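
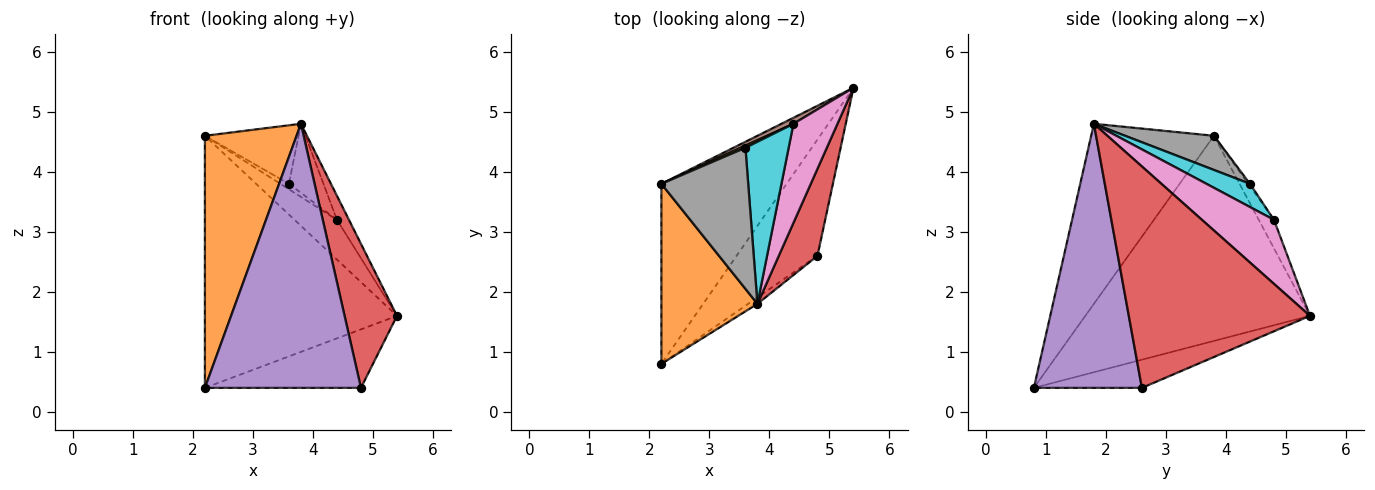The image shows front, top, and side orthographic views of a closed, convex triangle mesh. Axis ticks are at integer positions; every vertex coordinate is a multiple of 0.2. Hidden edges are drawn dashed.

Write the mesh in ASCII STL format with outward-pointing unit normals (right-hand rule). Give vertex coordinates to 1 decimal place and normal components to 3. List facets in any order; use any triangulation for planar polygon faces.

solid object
 facet normal -0.689 0.589 -0.421
  outer loop
   vertex 2.2 0.8 0.4
   vertex 2.2 3.8 4.6
   vertex 5.4 5.4 1.6
  endloop
 endfacet
 facet normal -0.737 -0.550 0.393
  outer loop
   vertex 3.8 1.8 4.8
   vertex 2.2 3.8 4.6
   vertex 2.2 0.8 0.4
  endloop
 endfacet
 facet normal -0.297 0.429 -0.853
  outer loop
   vertex 4.8 2.6 0.4
   vertex 2.2 0.8 0.4
   vertex 5.4 5.4 1.6
  endloop
 endfacet
 facet normal 0.947 -0.274 0.166
  outer loop
   vertex 4.8 2.6 0.4
   vertex 5.4 5.4 1.6
   vertex 3.8 1.8 4.8
  endloop
 endfacet
 facet normal 0.569 -0.822 -0.020
  outer loop
   vertex 4.8 2.6 0.4
   vertex 3.8 1.8 4.8
   vertex 2.2 0.8 0.4
  endloop
 endfacet
 facet normal -0.334 0.932 0.141
  outer loop
   vertex 4.4 4.8 3.2
   vertex 5.4 5.4 1.6
   vertex 2.2 3.8 4.6
  endloop
 endfacet
 facet normal 0.816 0.136 0.561
  outer loop
   vertex 4.4 4.8 3.2
   vertex 3.8 1.8 4.8
   vertex 5.4 5.4 1.6
  endloop
 endfacet
 facet normal 0.342 0.360 0.868
  outer loop
   vertex 3.6 4.4 3.8
   vertex 2.2 3.8 4.6
   vertex 3.8 1.8 4.8
  endloop
 endfacet
 facet normal -0.183 0.913 0.365
  outer loop
   vertex 3.6 4.4 3.8
   vertex 4.4 4.8 3.2
   vertex 2.2 3.8 4.6
  endloop
 endfacet
 facet normal 0.443 0.351 0.825
  outer loop
   vertex 3.6 4.4 3.8
   vertex 3.8 1.8 4.8
   vertex 4.4 4.8 3.2
  endloop
 endfacet
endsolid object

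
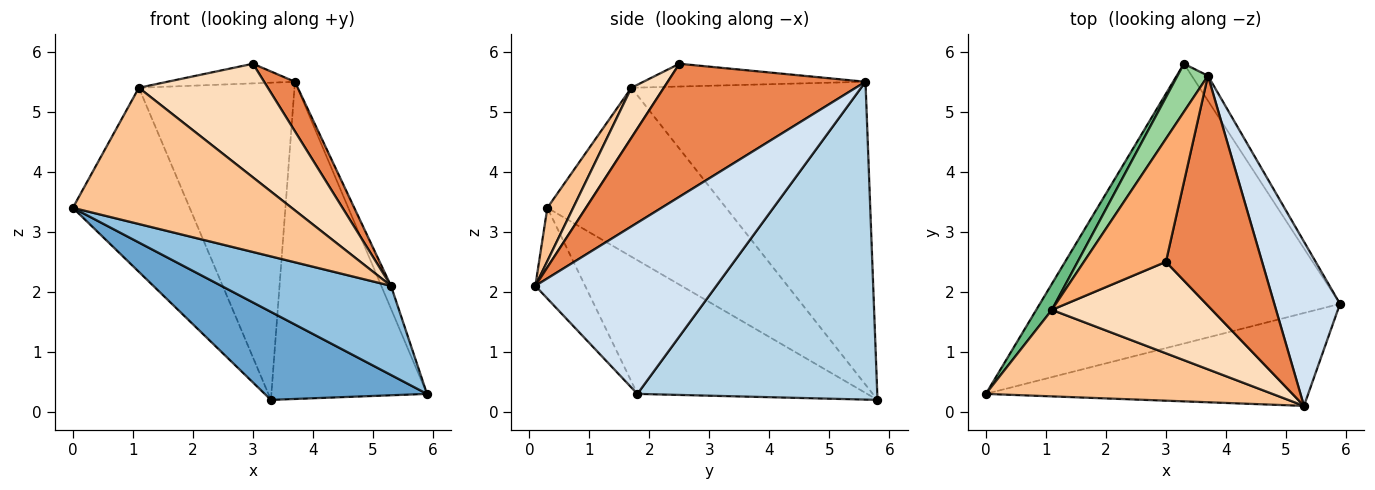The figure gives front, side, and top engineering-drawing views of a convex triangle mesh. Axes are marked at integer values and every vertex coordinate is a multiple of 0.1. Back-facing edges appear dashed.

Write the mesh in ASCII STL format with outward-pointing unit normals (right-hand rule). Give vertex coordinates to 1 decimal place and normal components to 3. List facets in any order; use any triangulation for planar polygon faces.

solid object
 facet normal -0.391 -0.276 -0.878
  outer loop
   vertex 3.3 5.8 0.2
   vertex 5.9 1.8 0.3
   vertex 0.0 0.3 3.4
  endloop
 endfacet
 facet normal -0.199 -0.678 -0.707
  outer loop
   vertex 5.3 0.1 2.1
   vertex 0.0 0.3 3.4
   vertex 5.9 1.8 0.3
  endloop
 endfacet
 facet normal 0.838 0.544 -0.043
  outer loop
   vertex 3.7 5.6 5.5
   vertex 5.9 1.8 0.3
   vertex 3.3 5.8 0.2
  endloop
 endfacet
 facet normal 0.932 0.050 0.358
  outer loop
   vertex 3.7 5.6 5.5
   vertex 5.3 0.1 2.1
   vertex 5.9 1.8 0.3
  endloop
 endfacet
 facet normal 0.804 -0.125 0.581
  outer loop
   vertex 3.7 5.6 5.5
   vertex 3.0 2.5 5.8
   vertex 5.3 0.1 2.1
  endloop
 endfacet
 facet normal -0.264 0.152 0.952
  outer loop
   vertex 1.1 1.7 5.4
   vertex 3.0 2.5 5.8
   vertex 3.7 5.6 5.5
  endloop
 endfacet
 facet normal 0.099 -0.840 0.533
  outer loop
   vertex 1.1 1.7 5.4
   vertex 0.0 0.3 3.4
   vertex 5.3 0.1 2.1
  endloop
 endfacet
 facet normal 0.192 -0.764 0.615
  outer loop
   vertex 1.1 1.7 5.4
   vertex 5.3 0.1 2.1
   vertex 3.0 2.5 5.8
  endloop
 endfacet
 facet normal -0.835 0.546 0.077
  outer loop
   vertex 1.1 1.7 5.4
   vertex 3.3 5.8 0.2
   vertex 0.0 0.3 3.4
  endloop
 endfacet
 facet normal -0.830 0.551 0.083
  outer loop
   vertex 1.1 1.7 5.4
   vertex 3.7 5.6 5.5
   vertex 3.3 5.8 0.2
  endloop
 endfacet
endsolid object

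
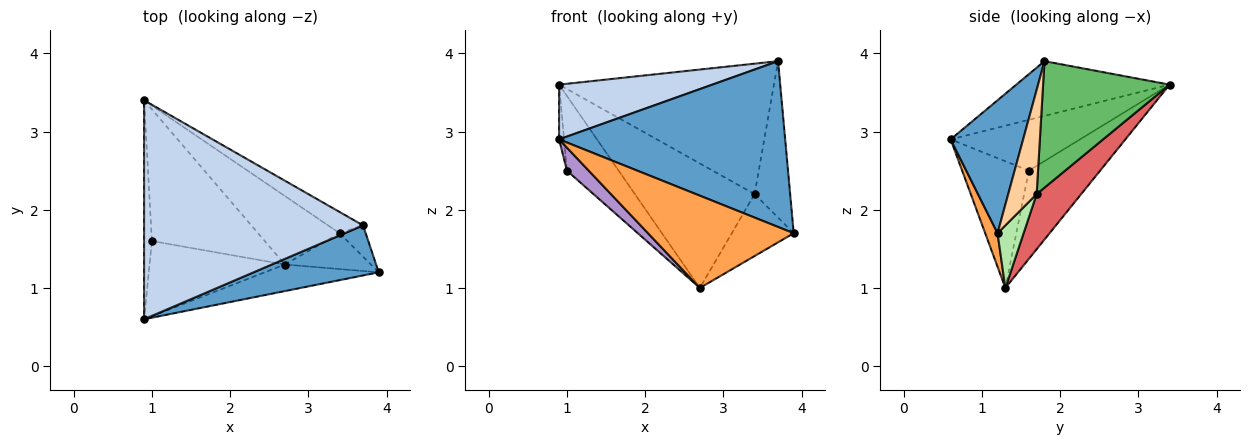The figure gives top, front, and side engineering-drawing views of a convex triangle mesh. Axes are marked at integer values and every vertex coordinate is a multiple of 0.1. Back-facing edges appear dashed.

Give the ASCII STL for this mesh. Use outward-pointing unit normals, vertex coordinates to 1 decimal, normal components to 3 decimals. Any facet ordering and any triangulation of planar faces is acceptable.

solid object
 facet normal 0.294 -0.915 0.276
  outer loop
   vertex 3.7 1.8 3.9
   vertex 0.9 0.6 2.9
   vertex 3.9 1.2 1.7
  endloop
 endfacet
 facet normal -0.236 -0.236 0.943
  outer loop
   vertex 3.7 1.8 3.9
   vertex 0.9 3.4 3.6
   vertex 0.9 0.6 2.9
  endloop
 endfacet
 facet normal 0.081 -0.958 -0.276
  outer loop
   vertex 2.7 1.3 1.0
   vertex 3.9 1.2 1.7
   vertex 0.9 0.6 2.9
  endloop
 endfacet
 facet normal 0.617 0.772 -0.154
  outer loop
   vertex 3.4 1.7 2.2
   vertex 3.7 1.8 3.9
   vertex 3.9 1.2 1.7
  endloop
 endfacet
 facet normal 0.503 0.853 -0.139
  outer loop
   vertex 3.4 1.7 2.2
   vertex 0.9 3.4 3.6
   vertex 3.7 1.8 3.9
  endloop
 endfacet
 facet normal 0.342 0.813 -0.471
  outer loop
   vertex 3.4 1.7 2.2
   vertex 3.9 1.2 1.7
   vertex 2.7 1.3 1.0
  endloop
 endfacet
 facet normal 0.310 0.833 -0.458
  outer loop
   vertex 3.4 1.7 2.2
   vertex 2.7 1.3 1.0
   vertex 0.9 3.4 3.6
  endloop
 endfacet
 facet normal -0.988 0.038 -0.152
  outer loop
   vertex 1.0 1.6 2.5
   vertex 0.9 0.6 2.9
   vertex 0.9 3.4 3.6
  endloop
 endfacet
 facet normal -0.667 -0.218 -0.712
  outer loop
   vertex 1.0 1.6 2.5
   vertex 2.7 1.3 1.0
   vertex 0.9 0.6 2.9
  endloop
 endfacet
 facet normal -0.562 0.408 -0.719
  outer loop
   vertex 1.0 1.6 2.5
   vertex 0.9 3.4 3.6
   vertex 2.7 1.3 1.0
  endloop
 endfacet
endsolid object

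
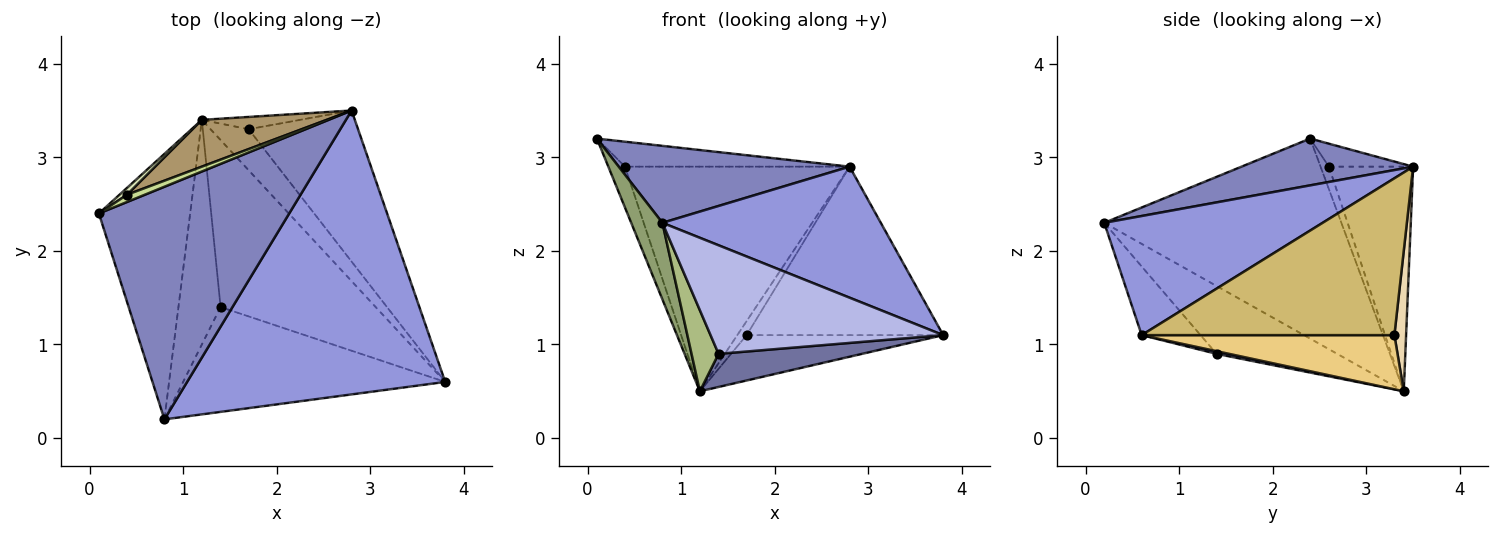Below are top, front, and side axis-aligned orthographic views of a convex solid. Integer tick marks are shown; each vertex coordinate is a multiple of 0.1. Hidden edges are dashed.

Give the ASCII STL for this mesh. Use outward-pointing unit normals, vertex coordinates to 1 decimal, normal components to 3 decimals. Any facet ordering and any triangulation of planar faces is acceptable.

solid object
 facet normal 0.017 -0.194 -0.981
  outer loop
   vertex 1.4 1.4 0.9
   vertex 1.2 3.4 0.5
   vertex 3.8 0.6 1.1
  endloop
 endfacet
 facet normal 0.227 -0.306 0.925
  outer loop
   vertex 0.8 0.2 2.3
   vertex 2.8 3.5 2.9
   vertex 0.1 2.4 3.2
  endloop
 endfacet
 facet normal 0.386 -0.386 0.837
  outer loop
   vertex 0.8 0.2 2.3
   vertex 3.8 0.6 1.1
   vertex 2.8 3.5 2.9
  endloop
 endfacet
 facet normal -0.179 -0.708 -0.683
  outer loop
   vertex 0.8 0.2 2.3
   vertex 1.4 1.4 0.9
   vertex 3.8 0.6 1.1
  endloop
 endfacet
 facet normal -0.903 -0.119 -0.412
  outer loop
   vertex 0.8 0.2 2.3
   vertex 0.1 2.4 3.2
   vertex 1.2 3.4 0.5
  endloop
 endfacet
 facet normal -0.835 -0.187 -0.518
  outer loop
   vertex 0.8 0.2 2.3
   vertex 1.2 3.4 0.5
   vertex 1.4 1.4 0.9
  endloop
 endfacet
 facet normal -0.339 0.903 0.263
  outer loop
   vertex 0.4 2.6 2.9
   vertex 0.1 2.4 3.2
   vertex 2.8 3.5 2.9
  endloop
 endfacet
 facet normal -0.442 0.885 0.147
  outer loop
   vertex 0.4 2.6 2.9
   vertex 1.2 3.4 0.5
   vertex 0.1 2.4 3.2
  endloop
 endfacet
 facet normal -0.345 0.919 0.191
  outer loop
   vertex 0.4 2.6 2.9
   vertex 2.8 3.5 2.9
   vertex 1.2 3.4 0.5
  endloop
 endfacet
 facet normal 0.691 0.538 -0.482
  outer loop
   vertex 1.7 3.3 1.1
   vertex 2.8 3.5 2.9
   vertex 3.8 0.6 1.1
  endloop
 endfacet
 facet normal 0.690 0.537 -0.486
  outer loop
   vertex 1.7 3.3 1.1
   vertex 3.8 0.6 1.1
   vertex 1.2 3.4 0.5
  endloop
 endfacet
 facet normal 0.685 0.548 -0.480
  outer loop
   vertex 1.7 3.3 1.1
   vertex 1.2 3.4 0.5
   vertex 2.8 3.5 2.9
  endloop
 endfacet
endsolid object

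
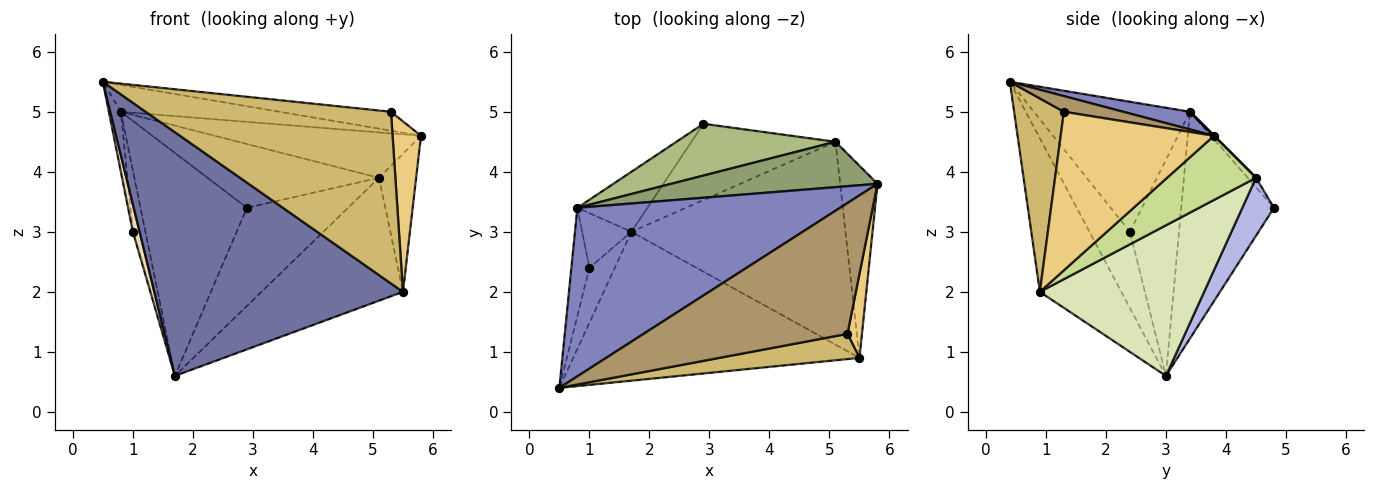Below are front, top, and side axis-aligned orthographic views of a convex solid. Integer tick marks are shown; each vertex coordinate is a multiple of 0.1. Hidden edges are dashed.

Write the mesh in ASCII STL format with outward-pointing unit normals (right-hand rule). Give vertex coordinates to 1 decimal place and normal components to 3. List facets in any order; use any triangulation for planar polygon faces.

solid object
 facet normal -0.269 -0.822 -0.502
  outer loop
   vertex 5.5 0.9 2.0
   vertex 0.5 0.4 5.5
   vertex 1.7 3.0 0.6
  endloop
 endfacet
 facet normal 0.066 0.158 0.985
  outer loop
   vertex 0.8 3.4 5.0
   vertex 0.5 0.4 5.5
   vertex 5.8 3.8 4.6
  endloop
 endfacet
 facet normal -0.644 0.739 -0.199
  outer loop
   vertex 0.8 3.4 5.0
   vertex 2.9 4.8 3.4
   vertex 1.7 3.0 0.6
  endloop
 endfacet
 facet normal 0.240 0.767 -0.596
  outer loop
   vertex 5.1 4.5 3.9
   vertex 1.7 3.0 0.6
   vertex 2.9 4.8 3.4
  endloop
 endfacet
 facet normal 0.000 0.707 0.707
  outer loop
   vertex 5.1 4.5 3.9
   vertex 0.8 3.4 5.0
   vertex 5.8 3.8 4.6
  endloop
 endfacet
 facet normal -0.037 0.776 0.630
  outer loop
   vertex 5.1 4.5 3.9
   vertex 2.9 4.8 3.4
   vertex 0.8 3.4 5.0
  endloop
 endfacet
 facet normal 0.813 0.340 -0.473
  outer loop
   vertex 5.1 4.5 3.9
   vertex 5.8 3.8 4.6
   vertex 5.5 0.9 2.0
  endloop
 endfacet
 facet normal 0.515 0.444 -0.733
  outer loop
   vertex 5.1 4.5 3.9
   vertex 5.5 0.9 2.0
   vertex 1.7 3.0 0.6
  endloop
 endfacet
 facet normal 0.076 0.143 0.987
  outer loop
   vertex 5.3 1.3 5.0
   vertex 5.8 3.8 4.6
   vertex 0.5 0.4 5.5
  endloop
 endfacet
 facet normal 0.197 -0.970 0.142
  outer loop
   vertex 5.3 1.3 5.0
   vertex 0.5 0.4 5.5
   vertex 5.5 0.9 2.0
  endloop
 endfacet
 facet normal 0.979 -0.182 0.089
  outer loop
   vertex 5.3 1.3 5.0
   vertex 5.5 0.9 2.0
   vertex 5.8 3.8 4.6
  endloop
 endfacet
 facet normal -0.937 -0.156 -0.312
  outer loop
   vertex 1.0 2.4 3.0
   vertex 1.7 3.0 0.6
   vertex 0.5 0.4 5.5
  endloop
 endfacet
 facet normal -0.988 0.076 -0.137
  outer loop
   vertex 1.0 2.4 3.0
   vertex 0.5 0.4 5.5
   vertex 0.8 3.4 5.0
  endloop
 endfacet
 facet normal -0.946 0.242 -0.216
  outer loop
   vertex 1.0 2.4 3.0
   vertex 0.8 3.4 5.0
   vertex 1.7 3.0 0.6
  endloop
 endfacet
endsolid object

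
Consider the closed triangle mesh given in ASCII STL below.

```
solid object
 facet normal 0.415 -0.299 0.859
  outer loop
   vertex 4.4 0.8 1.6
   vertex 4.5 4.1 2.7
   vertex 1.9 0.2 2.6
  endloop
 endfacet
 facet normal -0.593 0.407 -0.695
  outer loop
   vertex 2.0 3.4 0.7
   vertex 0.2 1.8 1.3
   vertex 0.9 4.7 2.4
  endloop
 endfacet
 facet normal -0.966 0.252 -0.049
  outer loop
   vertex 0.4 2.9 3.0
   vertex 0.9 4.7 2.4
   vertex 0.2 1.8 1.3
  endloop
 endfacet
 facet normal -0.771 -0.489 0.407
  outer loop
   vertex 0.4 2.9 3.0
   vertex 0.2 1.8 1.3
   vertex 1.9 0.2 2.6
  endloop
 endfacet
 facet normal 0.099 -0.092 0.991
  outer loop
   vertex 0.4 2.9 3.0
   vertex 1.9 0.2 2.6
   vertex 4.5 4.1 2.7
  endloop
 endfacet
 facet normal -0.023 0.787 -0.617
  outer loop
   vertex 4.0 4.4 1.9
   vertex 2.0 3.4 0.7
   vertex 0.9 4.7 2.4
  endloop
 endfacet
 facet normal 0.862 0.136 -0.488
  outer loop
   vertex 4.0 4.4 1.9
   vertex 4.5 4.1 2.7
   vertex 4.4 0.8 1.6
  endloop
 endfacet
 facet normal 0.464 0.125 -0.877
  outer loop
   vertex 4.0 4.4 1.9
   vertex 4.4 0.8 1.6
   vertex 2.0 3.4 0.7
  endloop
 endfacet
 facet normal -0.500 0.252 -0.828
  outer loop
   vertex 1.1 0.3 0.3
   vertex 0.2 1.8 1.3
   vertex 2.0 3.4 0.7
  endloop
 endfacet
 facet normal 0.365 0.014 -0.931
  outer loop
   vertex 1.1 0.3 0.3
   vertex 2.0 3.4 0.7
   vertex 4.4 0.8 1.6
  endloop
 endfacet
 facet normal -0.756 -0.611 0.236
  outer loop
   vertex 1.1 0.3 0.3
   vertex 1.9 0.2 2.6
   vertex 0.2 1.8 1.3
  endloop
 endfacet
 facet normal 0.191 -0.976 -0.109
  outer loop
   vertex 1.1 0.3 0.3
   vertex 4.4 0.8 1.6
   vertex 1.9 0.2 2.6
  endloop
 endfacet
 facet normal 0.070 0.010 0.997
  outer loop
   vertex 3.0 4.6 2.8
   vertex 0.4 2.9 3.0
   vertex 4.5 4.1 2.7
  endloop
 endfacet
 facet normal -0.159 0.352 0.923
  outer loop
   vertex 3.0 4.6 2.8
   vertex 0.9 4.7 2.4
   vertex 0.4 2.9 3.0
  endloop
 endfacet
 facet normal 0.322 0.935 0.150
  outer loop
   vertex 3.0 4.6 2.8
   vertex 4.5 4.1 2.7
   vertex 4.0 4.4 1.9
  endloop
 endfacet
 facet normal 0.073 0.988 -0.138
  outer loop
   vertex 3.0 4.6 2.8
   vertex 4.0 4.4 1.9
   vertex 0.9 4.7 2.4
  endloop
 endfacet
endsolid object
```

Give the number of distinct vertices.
10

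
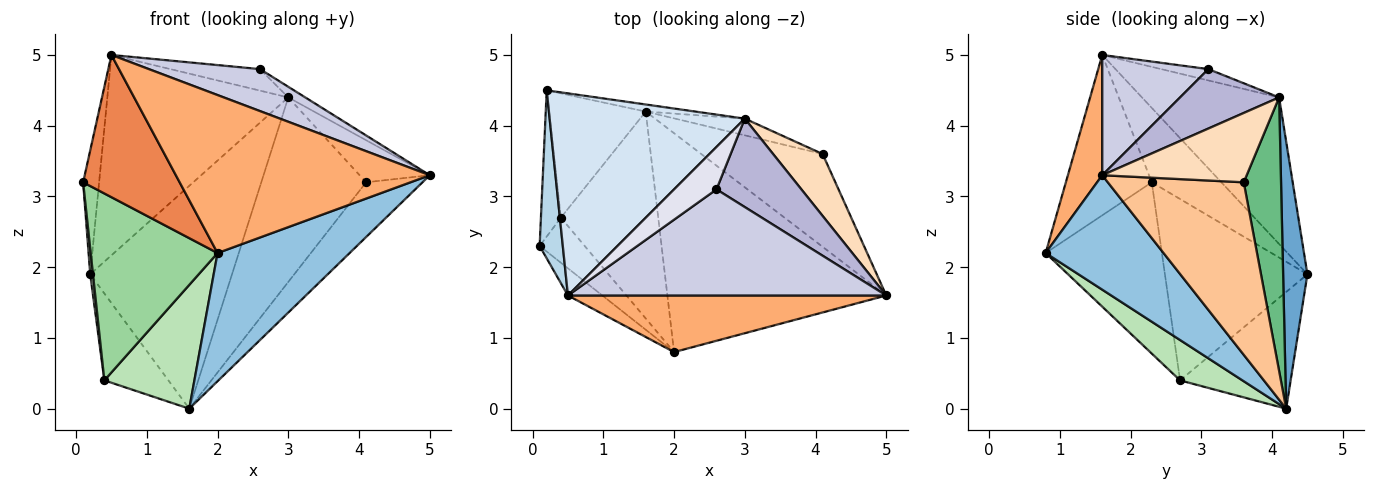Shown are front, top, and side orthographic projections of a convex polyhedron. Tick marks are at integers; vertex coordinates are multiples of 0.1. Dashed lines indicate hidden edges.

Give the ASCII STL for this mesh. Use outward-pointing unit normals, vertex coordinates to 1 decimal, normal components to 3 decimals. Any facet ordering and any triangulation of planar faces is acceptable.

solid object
 facet normal 0.169 0.985 -0.031
  outer loop
   vertex 3.0 4.1 4.4
   vertex 1.6 4.2 0.0
   vertex 0.2 4.5 1.9
  endloop
 endfacet
 facet normal 0.411 -0.461 -0.787
  outer loop
   vertex 2.0 0.8 2.2
   vertex 1.6 4.2 0.0
   vertex 5.0 1.6 3.3
  endloop
 endfacet
 facet normal -0.933 0.214 0.290
  outer loop
   vertex 0.5 1.6 5.0
   vertex 0.2 4.5 1.9
   vertex 0.1 2.3 3.2
  endloop
 endfacet
 facet normal -0.471 0.621 0.627
  outer loop
   vertex 0.5 1.6 5.0
   vertex 3.0 4.1 4.4
   vertex 0.2 4.5 1.9
  endloop
 endfacet
 facet normal -0.658 -0.739 -0.141
  outer loop
   vertex 0.5 1.6 5.0
   vertex 0.1 2.3 3.2
   vertex 2.0 0.8 2.2
  endloop
 endfacet
 facet normal 0.126 -0.934 0.335
  outer loop
   vertex 0.5 1.6 5.0
   vertex 2.0 0.8 2.2
   vertex 5.0 1.6 3.3
  endloop
 endfacet
 facet normal 0.775 0.321 -0.545
  outer loop
   vertex 4.1 3.6 3.2
   vertex 5.0 1.6 3.3
   vertex 1.6 4.2 0.0
  endloop
 endfacet
 facet normal 0.757 0.368 0.541
  outer loop
   vertex 4.1 3.6 3.2
   vertex 3.0 4.1 4.4
   vertex 5.0 1.6 3.3
  endloop
 endfacet
 facet normal 0.334 0.939 -0.085
  outer loop
   vertex 4.1 3.6 3.2
   vertex 1.6 4.2 0.0
   vertex 3.0 4.1 4.4
  endloop
 endfacet
 facet normal -0.665 -0.726 -0.175
  outer loop
   vertex 0.4 2.7 0.4
   vertex 2.0 0.8 2.2
   vertex 0.1 2.3 3.2
  endloop
 endfacet
 facet normal 0.335 -0.484 -0.809
  outer loop
   vertex 0.4 2.7 0.4
   vertex 1.6 4.2 0.0
   vertex 2.0 0.8 2.2
  endloop
 endfacet
 facet normal -0.994 -0.019 -0.109
  outer loop
   vertex 0.4 2.7 0.4
   vertex 0.1 2.3 3.2
   vertex 0.2 4.5 1.9
  endloop
 endfacet
 facet normal -0.703 0.407 -0.583
  outer loop
   vertex 0.4 2.7 0.4
   vertex 0.2 4.5 1.9
   vertex 1.6 4.2 0.0
  endloop
 endfacet
 facet normal 0.571 0.098 0.815
  outer loop
   vertex 2.6 3.1 4.8
   vertex 5.0 1.6 3.3
   vertex 3.0 4.1 4.4
  endloop
 endfacet
 facet normal 0.331 -0.347 0.877
  outer loop
   vertex 2.6 3.1 4.8
   vertex 0.5 1.6 5.0
   vertex 5.0 1.6 3.3
  endloop
 endfacet
 facet normal -0.231 0.440 0.868
  outer loop
   vertex 2.6 3.1 4.8
   vertex 3.0 4.1 4.4
   vertex 0.5 1.6 5.0
  endloop
 endfacet
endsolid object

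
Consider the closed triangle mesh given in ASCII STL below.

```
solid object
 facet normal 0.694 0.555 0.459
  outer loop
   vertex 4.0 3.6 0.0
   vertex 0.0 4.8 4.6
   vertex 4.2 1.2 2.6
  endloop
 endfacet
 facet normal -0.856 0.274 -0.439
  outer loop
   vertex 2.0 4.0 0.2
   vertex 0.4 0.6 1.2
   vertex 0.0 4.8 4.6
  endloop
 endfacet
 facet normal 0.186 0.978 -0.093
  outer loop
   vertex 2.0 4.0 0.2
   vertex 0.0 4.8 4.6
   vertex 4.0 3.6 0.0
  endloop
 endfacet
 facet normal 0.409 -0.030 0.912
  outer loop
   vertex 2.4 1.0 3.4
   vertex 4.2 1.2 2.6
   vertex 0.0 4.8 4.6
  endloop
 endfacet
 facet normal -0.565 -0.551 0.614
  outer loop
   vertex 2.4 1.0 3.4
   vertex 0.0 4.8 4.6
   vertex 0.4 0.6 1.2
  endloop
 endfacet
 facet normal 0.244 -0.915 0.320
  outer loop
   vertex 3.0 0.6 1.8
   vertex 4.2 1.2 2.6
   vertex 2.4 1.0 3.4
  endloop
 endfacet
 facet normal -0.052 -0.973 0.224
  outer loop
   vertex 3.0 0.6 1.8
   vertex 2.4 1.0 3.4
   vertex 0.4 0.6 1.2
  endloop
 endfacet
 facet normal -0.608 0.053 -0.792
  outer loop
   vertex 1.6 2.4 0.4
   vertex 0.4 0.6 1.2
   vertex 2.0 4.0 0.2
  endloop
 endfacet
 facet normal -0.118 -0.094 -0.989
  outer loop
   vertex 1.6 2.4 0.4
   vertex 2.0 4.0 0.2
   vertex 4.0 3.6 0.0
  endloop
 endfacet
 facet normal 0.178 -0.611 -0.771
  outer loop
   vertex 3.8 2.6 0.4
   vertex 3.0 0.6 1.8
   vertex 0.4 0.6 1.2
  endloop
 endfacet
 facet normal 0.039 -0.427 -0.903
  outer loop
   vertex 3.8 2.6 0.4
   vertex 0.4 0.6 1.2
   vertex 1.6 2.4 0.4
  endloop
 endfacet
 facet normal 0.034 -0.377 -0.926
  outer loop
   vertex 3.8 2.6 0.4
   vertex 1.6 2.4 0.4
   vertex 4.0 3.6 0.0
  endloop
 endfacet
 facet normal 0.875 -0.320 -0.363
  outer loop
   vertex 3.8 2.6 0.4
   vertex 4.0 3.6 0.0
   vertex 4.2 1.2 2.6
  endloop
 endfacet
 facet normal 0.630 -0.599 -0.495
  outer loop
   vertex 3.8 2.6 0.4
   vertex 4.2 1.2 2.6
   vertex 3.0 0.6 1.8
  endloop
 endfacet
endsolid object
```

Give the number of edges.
21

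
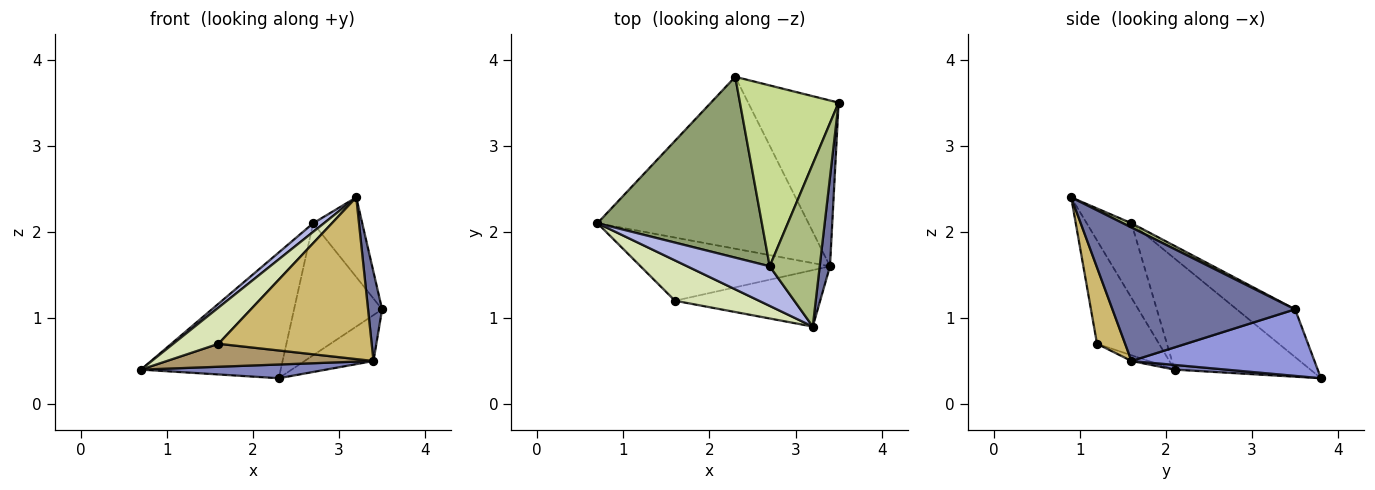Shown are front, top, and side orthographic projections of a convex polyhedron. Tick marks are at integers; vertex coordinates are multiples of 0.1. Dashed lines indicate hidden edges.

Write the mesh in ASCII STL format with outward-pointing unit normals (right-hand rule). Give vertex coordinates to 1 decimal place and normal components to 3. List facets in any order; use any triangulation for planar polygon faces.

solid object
 facet normal 0.994 -0.076 0.076
  outer loop
   vertex 3.4 1.6 0.5
   vertex 3.5 3.5 1.1
   vertex 3.2 0.9 2.4
  endloop
 endfacet
 facet normal 0.022 -0.080 -0.997
  outer loop
   vertex 3.4 1.6 0.5
   vertex 0.7 2.1 0.4
   vertex 2.3 3.8 0.3
  endloop
 endfacet
 facet normal 0.578 0.218 -0.786
  outer loop
   vertex 3.4 1.6 0.5
   vertex 2.3 3.8 0.3
   vertex 3.5 3.5 1.1
  endloop
 endfacet
 facet normal -0.662 -0.159 0.732
  outer loop
   vertex 2.7 1.6 2.1
   vertex 0.7 2.1 0.4
   vertex 3.2 0.9 2.4
  endloop
 endfacet
 facet normal -0.485 0.499 0.718
  outer loop
   vertex 2.7 1.6 2.1
   vertex 2.3 3.8 0.3
   vertex 0.7 2.1 0.4
  endloop
 endfacet
 facet normal 0.077 0.439 0.895
  outer loop
   vertex 2.7 1.6 2.1
   vertex 3.2 0.9 2.4
   vertex 3.5 3.5 1.1
  endloop
 endfacet
 facet normal -0.364 0.549 0.752
  outer loop
   vertex 2.7 1.6 2.1
   vertex 3.5 3.5 1.1
   vertex 2.3 3.8 0.3
  endloop
 endfacet
 facet normal -0.675 -0.493 0.549
  outer loop
   vertex 1.6 1.2 0.7
   vertex 3.2 0.9 2.4
   vertex 0.7 2.1 0.4
  endloop
 endfacet
 facet normal -0.028 -0.342 -0.939
  outer loop
   vertex 1.6 1.2 0.7
   vertex 0.7 2.1 0.4
   vertex 3.4 1.6 0.5
  endloop
 endfacet
 facet normal 0.171 -0.930 -0.325
  outer loop
   vertex 1.6 1.2 0.7
   vertex 3.4 1.6 0.5
   vertex 3.2 0.9 2.4
  endloop
 endfacet
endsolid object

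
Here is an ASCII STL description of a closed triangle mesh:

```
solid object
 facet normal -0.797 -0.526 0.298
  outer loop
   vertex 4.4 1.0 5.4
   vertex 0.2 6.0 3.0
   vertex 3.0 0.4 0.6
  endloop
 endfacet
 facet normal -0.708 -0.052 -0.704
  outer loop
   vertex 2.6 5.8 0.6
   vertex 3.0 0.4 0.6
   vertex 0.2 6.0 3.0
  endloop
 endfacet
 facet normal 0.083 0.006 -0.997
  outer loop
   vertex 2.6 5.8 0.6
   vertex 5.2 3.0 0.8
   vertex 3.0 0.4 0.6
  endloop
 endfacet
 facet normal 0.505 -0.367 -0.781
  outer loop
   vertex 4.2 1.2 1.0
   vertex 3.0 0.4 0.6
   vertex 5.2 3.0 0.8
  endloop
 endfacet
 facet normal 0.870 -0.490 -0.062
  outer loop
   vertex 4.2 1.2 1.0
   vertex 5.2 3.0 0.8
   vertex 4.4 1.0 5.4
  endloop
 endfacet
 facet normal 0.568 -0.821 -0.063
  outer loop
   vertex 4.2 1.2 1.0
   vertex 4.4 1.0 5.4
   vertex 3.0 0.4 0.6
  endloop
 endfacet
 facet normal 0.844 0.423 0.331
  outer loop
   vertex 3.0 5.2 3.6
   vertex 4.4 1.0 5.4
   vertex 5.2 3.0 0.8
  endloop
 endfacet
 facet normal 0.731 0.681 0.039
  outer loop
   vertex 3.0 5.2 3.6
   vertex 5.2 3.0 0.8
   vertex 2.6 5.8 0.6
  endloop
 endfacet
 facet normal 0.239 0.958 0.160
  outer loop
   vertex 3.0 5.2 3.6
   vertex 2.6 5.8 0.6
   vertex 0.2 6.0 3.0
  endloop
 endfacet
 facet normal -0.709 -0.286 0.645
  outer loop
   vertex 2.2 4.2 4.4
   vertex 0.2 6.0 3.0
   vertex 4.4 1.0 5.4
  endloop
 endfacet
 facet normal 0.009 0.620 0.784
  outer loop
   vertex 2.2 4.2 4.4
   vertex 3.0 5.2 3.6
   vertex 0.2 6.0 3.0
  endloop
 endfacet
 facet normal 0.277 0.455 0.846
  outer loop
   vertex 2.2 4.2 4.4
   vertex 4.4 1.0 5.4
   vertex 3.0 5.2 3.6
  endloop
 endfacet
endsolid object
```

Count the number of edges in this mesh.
18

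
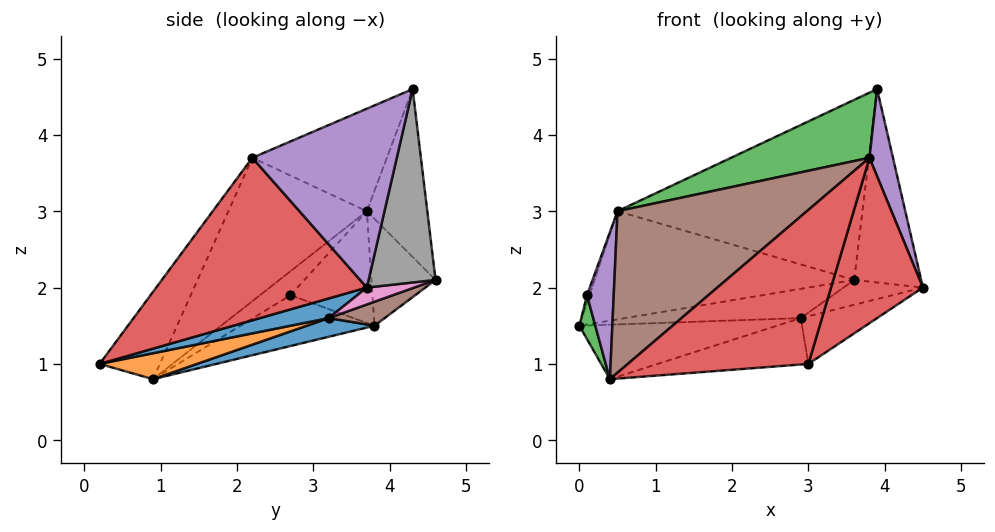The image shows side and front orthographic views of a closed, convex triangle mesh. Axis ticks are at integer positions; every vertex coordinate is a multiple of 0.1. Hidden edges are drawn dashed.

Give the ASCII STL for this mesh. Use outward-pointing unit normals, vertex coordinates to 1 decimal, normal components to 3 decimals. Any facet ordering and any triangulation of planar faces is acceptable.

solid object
 facet normal 0.179 0.199 -0.964
  outer loop
   vertex 2.9 3.2 1.6
   vertex 4.5 3.7 2.0
   vertex 3.0 0.2 1.0
  endloop
 endfacet
 facet normal -0.948 0.029 0.318
  outer loop
   vertex 0.1 2.7 1.9
   vertex 0.5 3.7 3.0
   vertex 0.0 3.8 1.5
  endloop
 endfacet
 facet normal -0.346 -0.356 0.868
  outer loop
   vertex 3.8 2.2 3.7
   vertex 3.9 4.3 4.6
   vertex 0.5 3.7 3.0
  endloop
 endfacet
 facet normal 0.916 -0.400 0.025
  outer loop
   vertex 3.8 2.2 3.7
   vertex 3.0 0.2 1.0
   vertex 4.5 3.7 2.0
  endloop
 endfacet
 facet normal 0.954 -0.155 0.256
  outer loop
   vertex 3.8 2.2 3.7
   vertex 4.5 3.7 2.0
   vertex 3.9 4.3 4.6
  endloop
 endfacet
 facet normal 0.093 0.293 -0.952
  outer loop
   vertex 3.6 4.6 2.1
   vertex 2.9 3.2 1.6
   vertex 0.0 3.8 1.5
  endloop
 endfacet
 facet normal 0.156 0.262 -0.952
  outer loop
   vertex 3.6 4.6 2.1
   vertex 4.5 3.7 2.0
   vertex 2.9 3.2 1.6
  endloop
 endfacet
 facet normal 0.707 0.707 0.000
  outer loop
   vertex 3.6 4.6 2.1
   vertex 3.9 4.3 4.6
   vertex 4.5 3.7 2.0
  endloop
 endfacet
 facet normal -0.237 0.961 0.143
  outer loop
   vertex 3.6 4.6 2.1
   vertex 0.0 3.8 1.5
   vertex 0.5 3.7 3.0
  endloop
 endfacet
 facet normal -0.237 0.961 0.144
  outer loop
   vertex 3.6 4.6 2.1
   vertex 0.5 3.7 3.0
   vertex 3.9 4.3 4.6
  endloop
 endfacet
 facet normal 0.084 0.245 -0.966
  outer loop
   vertex 0.4 0.9 0.8
   vertex 0.0 3.8 1.5
   vertex 2.9 3.2 1.6
  endloop
 endfacet
 facet normal 0.128 0.199 -0.972
  outer loop
   vertex 0.4 0.9 0.8
   vertex 2.9 3.2 1.6
   vertex 3.0 0.2 1.0
  endloop
 endfacet
 facet normal -0.990 -0.118 -0.077
  outer loop
   vertex 0.4 0.9 0.8
   vertex 0.1 2.7 1.9
   vertex 0.0 3.8 1.5
  endloop
 endfacet
 facet normal -0.248 -0.742 0.623
  outer loop
   vertex 0.4 0.9 0.8
   vertex 3.0 0.2 1.0
   vertex 3.8 2.2 3.7
  endloop
 endfacet
 facet normal -0.567 -0.496 0.657
  outer loop
   vertex 0.4 0.9 0.8
   vertex 0.5 3.7 3.0
   vertex 0.1 2.7 1.9
  endloop
 endfacet
 facet normal -0.406 -0.555 0.725
  outer loop
   vertex 0.4 0.9 0.8
   vertex 3.8 2.2 3.7
   vertex 0.5 3.7 3.0
  endloop
 endfacet
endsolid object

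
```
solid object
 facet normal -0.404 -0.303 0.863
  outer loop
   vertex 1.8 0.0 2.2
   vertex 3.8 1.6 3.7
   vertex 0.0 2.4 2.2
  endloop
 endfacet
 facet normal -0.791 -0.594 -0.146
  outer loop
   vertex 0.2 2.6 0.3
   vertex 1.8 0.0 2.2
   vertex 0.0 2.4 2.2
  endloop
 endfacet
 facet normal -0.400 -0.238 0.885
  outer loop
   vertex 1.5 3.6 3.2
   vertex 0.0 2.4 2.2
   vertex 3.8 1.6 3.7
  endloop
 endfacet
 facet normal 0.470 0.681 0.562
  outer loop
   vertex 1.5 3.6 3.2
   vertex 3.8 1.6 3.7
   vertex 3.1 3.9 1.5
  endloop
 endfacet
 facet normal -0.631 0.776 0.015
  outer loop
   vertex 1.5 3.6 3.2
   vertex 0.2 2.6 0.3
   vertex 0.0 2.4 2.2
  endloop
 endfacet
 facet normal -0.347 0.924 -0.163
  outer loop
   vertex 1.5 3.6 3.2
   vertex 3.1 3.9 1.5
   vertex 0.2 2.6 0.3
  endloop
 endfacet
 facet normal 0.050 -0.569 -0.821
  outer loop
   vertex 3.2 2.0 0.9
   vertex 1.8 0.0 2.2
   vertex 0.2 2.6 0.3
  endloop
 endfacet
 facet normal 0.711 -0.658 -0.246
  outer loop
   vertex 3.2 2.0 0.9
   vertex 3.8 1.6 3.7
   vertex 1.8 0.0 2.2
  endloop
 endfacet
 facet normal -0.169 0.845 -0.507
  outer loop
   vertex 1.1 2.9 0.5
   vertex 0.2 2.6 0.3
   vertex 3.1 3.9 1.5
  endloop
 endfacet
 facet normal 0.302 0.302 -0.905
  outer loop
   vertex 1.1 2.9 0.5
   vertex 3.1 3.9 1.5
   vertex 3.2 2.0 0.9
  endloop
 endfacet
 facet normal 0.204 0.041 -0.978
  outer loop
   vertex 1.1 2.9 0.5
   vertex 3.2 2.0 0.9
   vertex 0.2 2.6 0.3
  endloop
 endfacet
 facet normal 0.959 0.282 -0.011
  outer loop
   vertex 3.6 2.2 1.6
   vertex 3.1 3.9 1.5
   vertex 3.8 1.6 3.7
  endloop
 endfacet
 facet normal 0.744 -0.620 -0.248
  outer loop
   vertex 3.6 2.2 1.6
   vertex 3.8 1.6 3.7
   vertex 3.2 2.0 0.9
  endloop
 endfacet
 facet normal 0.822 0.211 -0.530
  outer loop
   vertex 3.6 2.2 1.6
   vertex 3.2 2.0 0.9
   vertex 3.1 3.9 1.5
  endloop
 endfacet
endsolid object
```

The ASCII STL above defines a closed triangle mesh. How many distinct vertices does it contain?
9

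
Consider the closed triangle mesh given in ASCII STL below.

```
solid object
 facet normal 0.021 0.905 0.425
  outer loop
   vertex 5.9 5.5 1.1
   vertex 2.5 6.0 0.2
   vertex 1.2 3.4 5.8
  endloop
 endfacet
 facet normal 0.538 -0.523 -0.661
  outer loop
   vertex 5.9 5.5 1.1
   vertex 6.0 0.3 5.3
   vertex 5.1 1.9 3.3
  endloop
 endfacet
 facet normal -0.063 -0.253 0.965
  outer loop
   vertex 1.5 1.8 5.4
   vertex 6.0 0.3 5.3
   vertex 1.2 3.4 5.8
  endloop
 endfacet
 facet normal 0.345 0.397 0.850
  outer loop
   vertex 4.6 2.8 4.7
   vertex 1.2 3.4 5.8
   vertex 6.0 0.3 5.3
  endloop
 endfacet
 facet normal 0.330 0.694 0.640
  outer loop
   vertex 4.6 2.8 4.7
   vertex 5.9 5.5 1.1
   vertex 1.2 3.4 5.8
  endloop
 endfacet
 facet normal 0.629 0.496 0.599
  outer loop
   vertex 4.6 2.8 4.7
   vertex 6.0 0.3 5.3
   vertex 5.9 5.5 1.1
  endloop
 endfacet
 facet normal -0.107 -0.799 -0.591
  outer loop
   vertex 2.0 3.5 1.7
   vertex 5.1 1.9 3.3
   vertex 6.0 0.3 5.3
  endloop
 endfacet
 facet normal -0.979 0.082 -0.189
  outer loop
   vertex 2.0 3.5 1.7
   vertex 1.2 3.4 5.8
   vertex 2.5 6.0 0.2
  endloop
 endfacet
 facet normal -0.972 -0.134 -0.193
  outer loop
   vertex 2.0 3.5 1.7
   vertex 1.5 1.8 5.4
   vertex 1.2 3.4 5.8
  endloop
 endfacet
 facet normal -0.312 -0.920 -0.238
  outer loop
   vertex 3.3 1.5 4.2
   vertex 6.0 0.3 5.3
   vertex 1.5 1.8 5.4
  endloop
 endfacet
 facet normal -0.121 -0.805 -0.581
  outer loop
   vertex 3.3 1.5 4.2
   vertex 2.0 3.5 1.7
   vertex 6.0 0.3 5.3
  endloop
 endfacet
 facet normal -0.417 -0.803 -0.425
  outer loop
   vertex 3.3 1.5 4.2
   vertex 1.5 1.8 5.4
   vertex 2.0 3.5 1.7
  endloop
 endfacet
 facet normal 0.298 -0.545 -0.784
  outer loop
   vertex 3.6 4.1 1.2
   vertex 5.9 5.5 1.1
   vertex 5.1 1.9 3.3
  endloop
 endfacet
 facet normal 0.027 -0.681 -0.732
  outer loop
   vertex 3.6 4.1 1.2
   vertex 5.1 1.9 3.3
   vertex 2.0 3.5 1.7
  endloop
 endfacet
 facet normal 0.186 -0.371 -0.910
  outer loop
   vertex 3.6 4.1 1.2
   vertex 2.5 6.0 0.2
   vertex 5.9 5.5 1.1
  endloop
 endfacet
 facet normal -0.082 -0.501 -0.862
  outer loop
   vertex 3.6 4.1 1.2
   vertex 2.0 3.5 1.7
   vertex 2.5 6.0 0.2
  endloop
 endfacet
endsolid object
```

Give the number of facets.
16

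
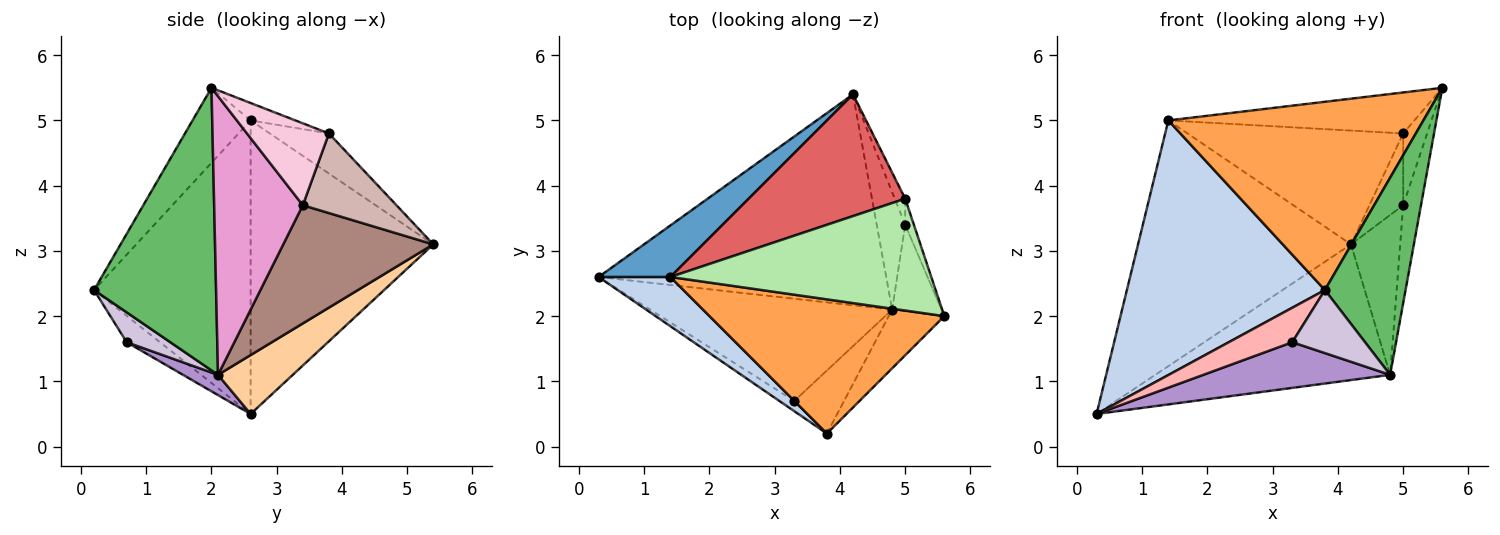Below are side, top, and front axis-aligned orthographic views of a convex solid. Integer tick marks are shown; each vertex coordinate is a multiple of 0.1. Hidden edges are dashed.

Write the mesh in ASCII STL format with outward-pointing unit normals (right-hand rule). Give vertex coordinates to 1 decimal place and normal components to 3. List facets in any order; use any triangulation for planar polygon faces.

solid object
 facet normal -0.643 0.750 0.157
  outer loop
   vertex 1.4 2.6 5.0
   vertex 4.2 5.4 3.1
   vertex 0.3 2.6 0.5
  endloop
 endfacet
 facet normal -0.613 -0.776 0.150
  outer loop
   vertex 1.4 2.6 5.0
   vertex 0.3 2.6 0.5
   vertex 3.8 0.2 2.4
  endloop
 endfacet
 facet normal -0.182 -0.801 0.571
  outer loop
   vertex 1.4 2.6 5.0
   vertex 3.8 0.2 2.4
   vertex 5.6 2.0 5.5
  endloop
 endfacet
 facet normal 0.170 0.533 -0.829
  outer loop
   vertex 4.8 2.1 1.1
   vertex 0.3 2.6 0.5
   vertex 4.2 5.4 3.1
  endloop
 endfacet
 facet normal 0.823 -0.544 -0.162
  outer loop
   vertex 4.8 2.1 1.1
   vertex 5.6 2.0 5.5
   vertex 3.8 0.2 2.4
  endloop
 endfacet
 facet normal -0.062 0.344 0.937
  outer loop
   vertex 5.0 3.8 4.8
   vertex 1.4 2.6 5.0
   vertex 5.6 2.0 5.5
  endloop
 endfacet
 facet normal -0.184 0.671 0.718
  outer loop
   vertex 5.0 3.8 4.8
   vertex 4.2 5.4 3.1
   vertex 1.4 2.6 5.0
  endloop
 endfacet
 facet normal -0.449 -0.856 -0.255
  outer loop
   vertex 3.3 0.7 1.6
   vertex 3.8 0.2 2.4
   vertex 0.3 2.6 0.5
  endloop
 endfacet
 facet normal 0.076 -0.407 -0.910
  outer loop
   vertex 3.3 0.7 1.6
   vertex 0.3 2.6 0.5
   vertex 4.8 2.1 1.1
  endloop
 endfacet
 facet normal 0.391 -0.651 -0.651
  outer loop
   vertex 3.3 0.7 1.6
   vertex 4.8 2.1 1.1
   vertex 3.8 0.2 2.4
  endloop
 endfacet
 facet normal 0.926 0.304 -0.223
  outer loop
   vertex 5.0 3.4 3.7
   vertex 4.8 2.1 1.1
   vertex 4.2 5.4 3.1
  endloop
 endfacet
 facet normal 0.934 0.337 -0.122
  outer loop
   vertex 5.0 3.4 3.7
   vertex 4.2 5.4 3.1
   vertex 5.0 3.8 4.8
  endloop
 endfacet
 facet normal 0.966 0.194 -0.171
  outer loop
   vertex 5.0 3.4 3.7
   vertex 5.6 2.0 5.5
   vertex 4.8 2.1 1.1
  endloop
 endfacet
 facet normal 0.955 0.279 -0.101
  outer loop
   vertex 5.0 3.4 3.7
   vertex 5.0 3.8 4.8
   vertex 5.6 2.0 5.5
  endloop
 endfacet
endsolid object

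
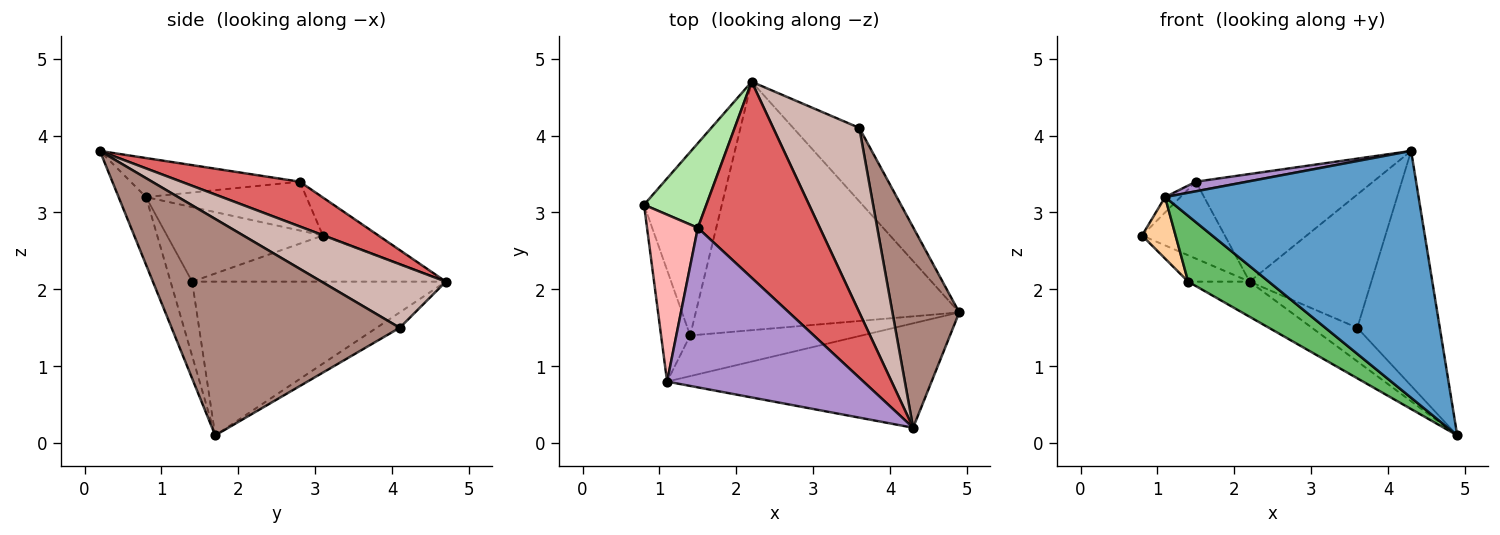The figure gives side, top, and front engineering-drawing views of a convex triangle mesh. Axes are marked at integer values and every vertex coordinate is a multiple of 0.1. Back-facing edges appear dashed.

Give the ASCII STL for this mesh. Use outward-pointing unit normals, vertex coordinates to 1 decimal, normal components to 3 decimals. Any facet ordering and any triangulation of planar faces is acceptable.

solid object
 facet normal -0.099 -0.916 -0.388
  outer loop
   vertex 1.1 0.8 3.2
   vertex 4.9 1.7 0.1
   vertex 4.3 0.2 3.8
  endloop
 endfacet
 facet normal -0.506 0.123 -0.854
  outer loop
   vertex 1.4 1.4 2.1
   vertex 0.8 3.1 2.7
   vertex 2.2 4.7 2.1
  endloop
 endfacet
 facet normal -0.500 0.121 -0.857
  outer loop
   vertex 1.4 1.4 2.1
   vertex 2.2 4.7 2.1
   vertex 4.9 1.7 0.1
  endloop
 endfacet
 facet normal -0.913 -0.197 -0.356
  outer loop
   vertex 1.4 1.4 2.1
   vertex 1.1 0.8 3.2
   vertex 0.8 3.1 2.7
  endloop
 endfacet
 facet normal -0.222 -0.829 -0.513
  outer loop
   vertex 1.4 1.4 2.1
   vertex 4.9 1.7 0.1
   vertex 1.1 0.8 3.2
  endloop
 endfacet
 facet normal -0.412 0.613 0.674
  outer loop
   vertex 1.5 2.8 3.4
   vertex 2.2 4.7 2.1
   vertex 0.8 3.1 2.7
  endloop
 endfacet
 facet normal 0.306 0.458 0.834
  outer loop
   vertex 1.5 2.8 3.4
   vertex 4.3 0.2 3.8
   vertex 2.2 4.7 2.1
  endloop
 endfacet
 facet normal -0.691 0.066 0.720
  outer loop
   vertex 1.5 2.8 3.4
   vertex 0.8 3.1 2.7
   vertex 1.1 0.8 3.2
  endloop
 endfacet
 facet normal -0.195 -0.059 0.979
  outer loop
   vertex 1.5 2.8 3.4
   vertex 1.1 0.8 3.2
   vertex 4.3 0.2 3.8
  endloop
 endfacet
 facet normal -0.207 0.407 -0.890
  outer loop
   vertex 3.6 4.1 1.5
   vertex 4.9 1.7 0.1
   vertex 2.2 4.7 2.1
  endloop
 endfacet
 facet normal 0.903 0.327 0.279
  outer loop
   vertex 3.6 4.1 1.5
   vertex 4.3 0.2 3.8
   vertex 4.9 1.7 0.1
  endloop
 endfacet
 facet normal 0.513 0.502 0.696
  outer loop
   vertex 3.6 4.1 1.5
   vertex 2.2 4.7 2.1
   vertex 4.3 0.2 3.8
  endloop
 endfacet
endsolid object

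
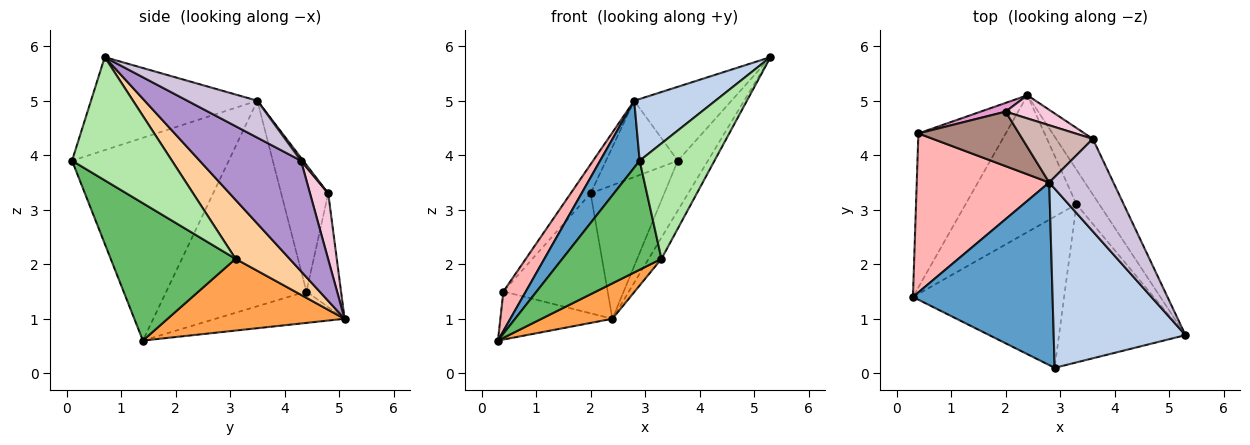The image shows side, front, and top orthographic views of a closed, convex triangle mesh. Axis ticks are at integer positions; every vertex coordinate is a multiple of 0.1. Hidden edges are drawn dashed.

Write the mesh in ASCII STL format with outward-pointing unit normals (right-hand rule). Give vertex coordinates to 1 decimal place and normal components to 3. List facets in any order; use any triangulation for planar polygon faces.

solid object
 facet normal -0.806 -0.203 0.555
  outer loop
   vertex 2.8 3.5 5.0
   vertex 0.3 1.4 0.6
   vertex 2.9 0.1 3.9
  endloop
 endfacet
 facet normal -0.555 -0.271 0.787
  outer loop
   vertex 2.8 3.5 5.0
   vertex 2.9 0.1 3.9
   vertex 5.3 0.7 5.8
  endloop
 endfacet
 facet normal 0.531 -0.212 -0.821
  outer loop
   vertex 3.3 3.1 2.1
   vertex 0.3 1.4 0.6
   vertex 2.4 5.1 1.0
  endloop
 endfacet
 facet normal 0.911 0.216 -0.352
  outer loop
   vertex 3.3 3.1 2.1
   vertex 2.4 5.1 1.0
   vertex 5.3 0.7 5.8
  endloop
 endfacet
 facet normal 0.593 -0.471 -0.653
  outer loop
   vertex 3.3 3.1 2.1
   vertex 2.9 0.1 3.9
   vertex 0.3 1.4 0.6
  endloop
 endfacet
 facet normal 0.618 -0.463 -0.635
  outer loop
   vertex 3.3 3.1 2.1
   vertex 5.3 0.7 5.8
   vertex 2.9 0.1 3.9
  endloop
 endfacet
 facet normal -0.324 0.282 -0.903
  outer loop
   vertex 0.4 4.4 1.5
   vertex 2.4 5.1 1.0
   vertex 0.3 1.4 0.6
  endloop
 endfacet
 facet normal -0.833 -0.133 0.537
  outer loop
   vertex 0.4 4.4 1.5
   vertex 0.3 1.4 0.6
   vertex 2.8 3.5 5.0
  endloop
 endfacet
 facet normal 0.913 0.271 -0.303
  outer loop
   vertex 3.6 4.3 3.9
   vertex 5.3 0.7 5.8
   vertex 2.4 5.1 1.0
  endloop
 endfacet
 facet normal 0.410 0.570 0.712
  outer loop
   vertex 3.6 4.3 3.9
   vertex 2.8 3.5 5.0
   vertex 5.3 0.7 5.8
  endloop
 endfacet
 facet normal -0.743 0.315 0.591
  outer loop
   vertex 2.0 4.8 3.3
   vertex 0.4 4.4 1.5
   vertex 2.8 3.5 5.0
  endloop
 endfacet
 facet normal 0.025 0.800 0.600
  outer loop
   vertex 2.0 4.8 3.3
   vertex 2.8 3.5 5.0
   vertex 3.6 4.3 3.9
  endloop
 endfacet
 facet normal -0.314 0.947 0.069
  outer loop
   vertex 2.0 4.8 3.3
   vertex 2.4 5.1 1.0
   vertex 0.4 4.4 1.5
  endloop
 endfacet
 facet normal 0.237 0.957 0.166
  outer loop
   vertex 2.0 4.8 3.3
   vertex 3.6 4.3 3.9
   vertex 2.4 5.1 1.0
  endloop
 endfacet
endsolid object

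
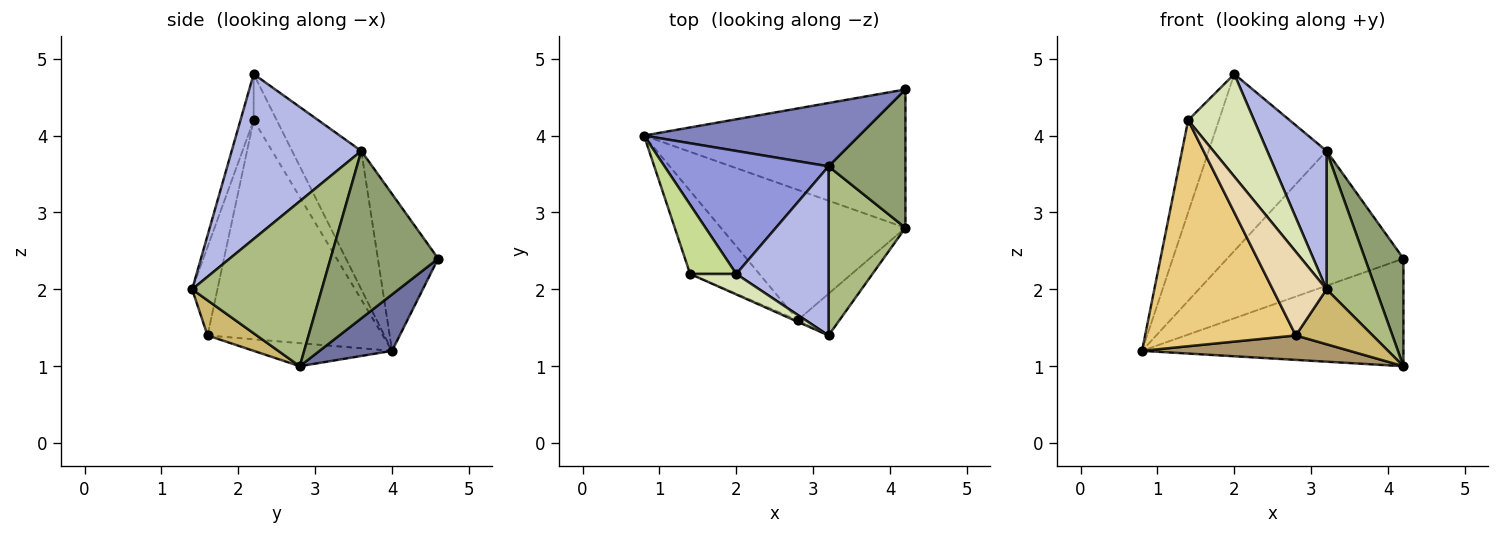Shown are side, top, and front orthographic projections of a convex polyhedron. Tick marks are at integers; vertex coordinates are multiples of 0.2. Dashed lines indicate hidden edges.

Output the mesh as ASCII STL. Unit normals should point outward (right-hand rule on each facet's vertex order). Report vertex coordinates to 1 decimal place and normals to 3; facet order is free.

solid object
 facet normal 0.168 0.605 -0.778
  outer loop
   vertex 4.2 2.8 1.0
   vertex 0.8 4.0 1.2
   vertex 4.2 4.6 2.4
  endloop
 endfacet
 facet normal -0.296 0.865 0.406
  outer loop
   vertex 3.2 3.6 3.8
   vertex 4.2 4.6 2.4
   vertex 0.8 4.0 1.2
  endloop
 endfacet
 facet normal -0.434 0.740 0.514
  outer loop
   vertex 3.2 3.6 3.8
   vertex 0.8 4.0 1.2
   vertex 2.0 2.2 4.8
  endloop
 endfacet
 facet normal 0.811 -0.371 0.453
  outer loop
   vertex 3.2 3.6 3.8
   vertex 2.0 2.2 4.8
   vertex 3.2 1.4 2.0
  endloop
 endfacet
 facet normal 0.864 -0.309 0.397
  outer loop
   vertex 3.2 3.6 3.8
   vertex 4.2 2.8 1.0
   vertex 4.2 4.6 2.4
  endloop
 endfacet
 facet normal 0.857 -0.327 0.399
  outer loop
   vertex 3.2 3.6 3.8
   vertex 3.2 1.4 2.0
   vertex 4.2 2.8 1.0
  endloop
 endfacet
 facet normal -0.514 0.686 0.514
  outer loop
   vertex 1.4 2.2 4.2
   vertex 2.0 2.2 4.8
   vertex 0.8 4.0 1.2
  endloop
 endfacet
 facet normal -0.192 -0.962 0.192
  outer loop
   vertex 1.4 2.2 4.2
   vertex 3.2 1.4 2.0
   vertex 2.0 2.2 4.8
  endloop
 endfacet
 facet normal -0.122 -0.183 -0.976
  outer loop
   vertex 2.8 1.6 1.4
   vertex 0.8 4.0 1.2
   vertex 4.2 2.8 1.0
  endloop
 endfacet
 facet normal 0.454 -0.709 -0.539
  outer loop
   vertex 2.8 1.6 1.4
   vertex 4.2 2.8 1.0
   vertex 3.2 1.4 2.0
  endloop
 endfacet
 facet normal -0.737 -0.634 -0.233
  outer loop
   vertex 2.8 1.6 1.4
   vertex 1.4 2.2 4.2
   vertex 0.8 4.0 1.2
  endloop
 endfacet
 facet normal -0.425 -0.905 -0.018
  outer loop
   vertex 2.8 1.6 1.4
   vertex 3.2 1.4 2.0
   vertex 1.4 2.2 4.2
  endloop
 endfacet
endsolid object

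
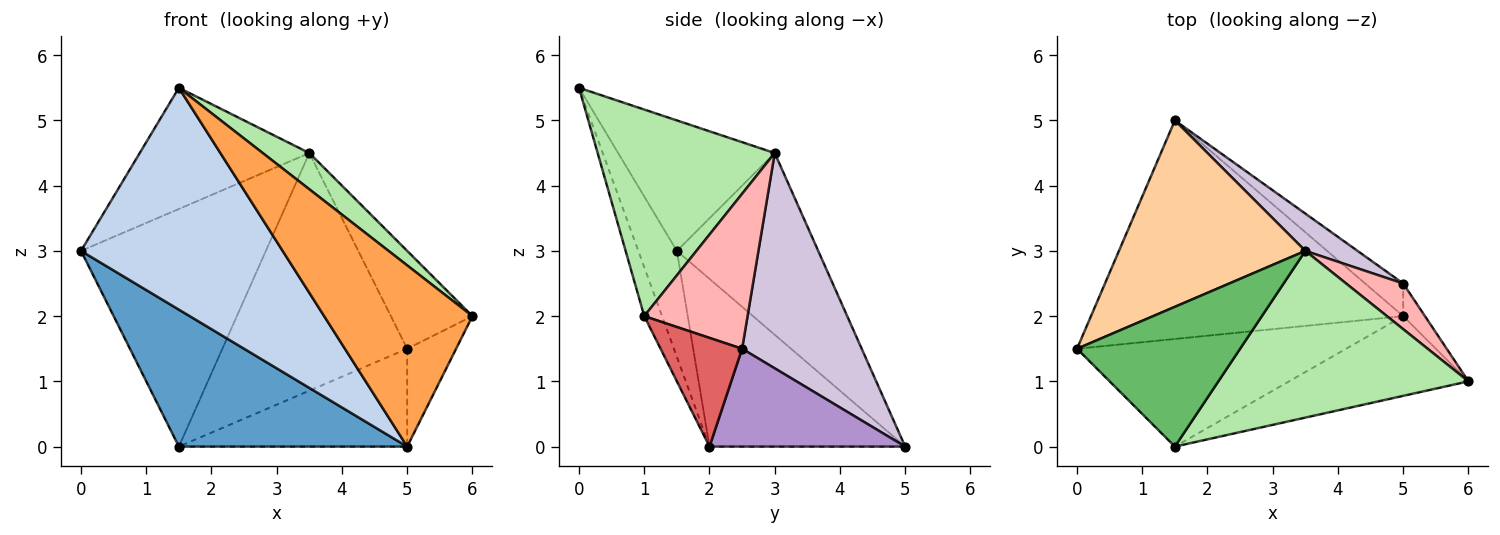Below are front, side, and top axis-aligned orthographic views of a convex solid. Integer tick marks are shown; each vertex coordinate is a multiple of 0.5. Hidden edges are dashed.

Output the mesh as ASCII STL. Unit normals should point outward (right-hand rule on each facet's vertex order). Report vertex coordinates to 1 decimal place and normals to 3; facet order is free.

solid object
 facet normal -0.414 -0.483 -0.771
  outer loop
   vertex 5.0 2.0 0.0
   vertex 0.0 1.5 3.0
   vertex 1.5 5.0 0.0
  endloop
 endfacet
 facet normal -0.170 -0.887 -0.430
  outer loop
   vertex 5.0 2.0 0.0
   vertex 1.5 0.0 5.5
   vertex 0.0 1.5 3.0
  endloop
 endfacet
 facet normal -0.109 -0.910 -0.400
  outer loop
   vertex 5.0 2.0 0.0
   vertex 6.0 1.0 2.0
   vertex 1.5 0.0 5.5
  endloop
 endfacet
 facet normal -0.516 0.674 0.529
  outer loop
   vertex 3.5 3.0 4.5
   vertex 1.5 5.0 0.0
   vertex 0.0 1.5 3.0
  endloop
 endfacet
 facet normal -0.517 0.560 0.647
  outer loop
   vertex 3.5 3.0 4.5
   vertex 0.0 1.5 3.0
   vertex 1.5 0.0 5.5
  endloop
 endfacet
 facet normal 0.628 -0.165 0.760
  outer loop
   vertex 3.5 3.0 4.5
   vertex 1.5 0.0 5.5
   vertex 6.0 1.0 2.0
  endloop
 endfacet
 facet normal 0.845 0.507 -0.169
  outer loop
   vertex 5.0 2.5 1.5
   vertex 6.0 1.0 2.0
   vertex 5.0 2.0 0.0
  endloop
 endfacet
 facet normal 0.754 0.595 0.278
  outer loop
   vertex 5.0 2.5 1.5
   vertex 3.5 3.0 4.5
   vertex 6.0 1.0 2.0
  endloop
 endfacet
 facet normal 0.631 0.736 -0.245
  outer loop
   vertex 5.0 2.5 1.5
   vertex 5.0 2.0 0.0
   vertex 1.5 5.0 0.0
  endloop
 endfacet
 facet normal 0.539 0.832 0.131
  outer loop
   vertex 5.0 2.5 1.5
   vertex 1.5 5.0 0.0
   vertex 3.5 3.0 4.5
  endloop
 endfacet
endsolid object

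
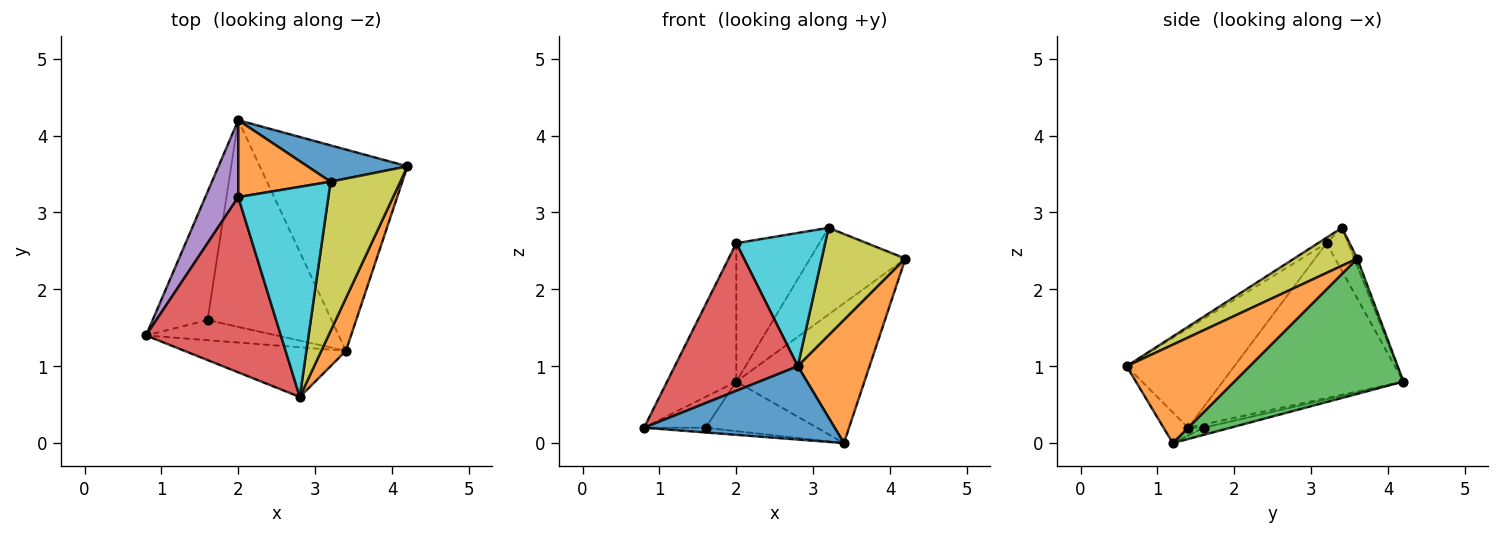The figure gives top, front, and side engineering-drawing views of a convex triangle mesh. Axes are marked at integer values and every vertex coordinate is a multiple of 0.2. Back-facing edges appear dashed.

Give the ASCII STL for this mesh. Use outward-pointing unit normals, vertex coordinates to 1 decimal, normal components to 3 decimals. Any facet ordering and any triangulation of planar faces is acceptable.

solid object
 facet normal -0.106 -0.823 -0.558
  outer loop
   vertex 3.4 1.2 0.0
   vertex 2.8 0.6 1.0
   vertex 0.8 1.4 0.2
  endloop
 endfacet
 facet normal 0.844 -0.493 0.211
  outer loop
   vertex 3.4 1.2 0.0
   vertex 4.2 3.6 2.4
   vertex 2.8 0.6 1.0
  endloop
 endfacet
 facet normal 0.601 0.456 -0.656
  outer loop
   vertex 2.0 4.2 0.8
   vertex 4.2 3.6 2.4
   vertex 3.4 1.2 0.0
  endloop
 endfacet
 facet normal -0.491 -0.561 0.666
  outer loop
   vertex 2.0 3.2 2.6
   vertex 0.8 1.4 0.2
   vertex 2.8 0.6 1.0
  endloop
 endfacet
 facet normal -0.916 0.351 0.195
  outer loop
   vertex 2.0 3.2 2.6
   vertex 2.0 4.2 0.8
   vertex 0.8 1.4 0.2
  endloop
 endfacet
 facet normal -0.057 0.229 -0.972
  outer loop
   vertex 1.6 1.6 0.2
   vertex 3.4 1.2 0.0
   vertex 0.8 1.4 0.2
  endloop
 endfacet
 facet normal -0.058 0.233 -0.971
  outer loop
   vertex 1.6 1.6 0.2
   vertex 0.8 1.4 0.2
   vertex 2.0 4.2 0.8
  endloop
 endfacet
 facet normal -0.056 0.233 -0.971
  outer loop
   vertex 1.6 1.6 0.2
   vertex 2.0 4.2 0.8
   vertex 3.4 1.2 0.0
  endloop
 endfacet
 facet normal 0.404 -0.535 0.742
  outer loop
   vertex 3.2 3.4 2.8
   vertex 2.8 0.6 1.0
   vertex 4.2 3.6 2.4
  endloop
 endfacet
 facet normal -0.051 -0.535 0.843
  outer loop
   vertex 3.2 3.4 2.8
   vertex 2.0 3.2 2.6
   vertex 2.8 0.6 1.0
  endloop
 endfacet
 facet normal -0.030 0.922 0.387
  outer loop
   vertex 3.2 3.4 2.8
   vertex 4.2 3.6 2.4
   vertex 2.0 4.2 0.8
  endloop
 endfacet
 facet normal -0.221 0.853 0.474
  outer loop
   vertex 3.2 3.4 2.8
   vertex 2.0 4.2 0.8
   vertex 2.0 3.2 2.6
  endloop
 endfacet
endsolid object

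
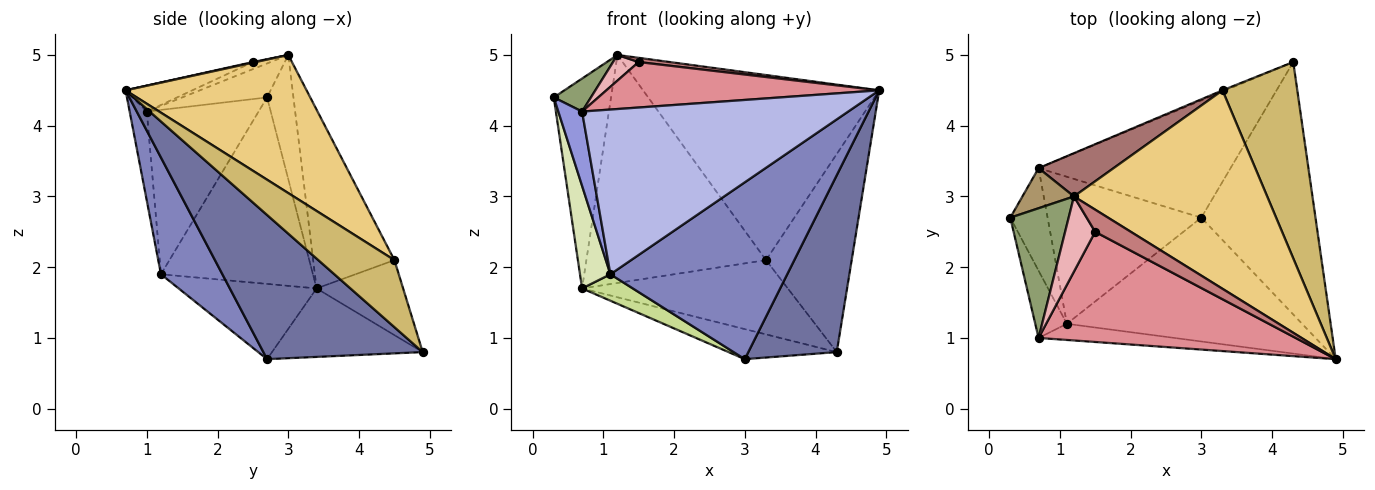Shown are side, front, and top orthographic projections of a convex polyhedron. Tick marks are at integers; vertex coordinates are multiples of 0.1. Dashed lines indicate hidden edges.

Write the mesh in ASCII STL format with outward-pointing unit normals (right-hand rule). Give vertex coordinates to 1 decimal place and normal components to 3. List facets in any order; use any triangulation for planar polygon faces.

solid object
 facet normal 0.719 -0.399 -0.569
  outer loop
   vertex 3.0 2.7 0.7
   vertex 4.3 4.9 0.8
   vertex 4.9 0.7 4.5
  endloop
 endfacet
 facet normal 0.274 -0.788 -0.552
  outer loop
   vertex 1.1 1.2 1.9
   vertex 3.0 2.7 0.7
   vertex 4.9 0.7 4.5
  endloop
 endfacet
 facet normal -0.961 -0.204 -0.185
  outer loop
   vertex 0.7 1.0 4.2
   vertex 0.3 2.7 4.4
   vertex 1.1 1.2 1.9
  endloop
 endfacet
 facet normal -0.064 -0.993 -0.097
  outer loop
   vertex 0.7 1.0 4.2
   vertex 1.1 1.2 1.9
   vertex 4.9 0.7 4.5
  endloop
 endfacet
 facet normal -0.491 -0.215 0.844
  outer loop
   vertex 0.7 1.0 4.2
   vertex 1.2 3.0 5.0
   vertex 0.3 2.7 4.4
  endloop
 endfacet
 facet normal -0.327 0.235 -0.916
  outer loop
   vertex 0.7 3.4 1.7
   vertex 4.3 4.9 0.8
   vertex 3.0 2.7 0.7
  endloop
 endfacet
 facet normal -0.434 -0.160 -0.887
  outer loop
   vertex 0.7 3.4 1.7
   vertex 3.0 2.7 0.7
   vertex 1.1 1.2 1.9
  endloop
 endfacet
 facet normal -0.962 -0.192 -0.192
  outer loop
   vertex 0.7 3.4 1.7
   vertex 1.1 1.2 1.9
   vertex 0.3 2.7 4.4
  endloop
 endfacet
 facet normal -0.412 0.895 0.171
  outer loop
   vertex 0.7 3.4 1.7
   vertex 0.3 2.7 4.4
   vertex 1.2 3.0 5.0
  endloop
 endfacet
 facet normal 0.534 0.601 0.595
  outer loop
   vertex 3.3 4.5 2.1
   vertex 4.9 0.7 4.5
   vertex 4.3 4.9 0.8
  endloop
 endfacet
 facet normal 0.463 0.604 0.648
  outer loop
   vertex 3.3 4.5 2.1
   vertex 1.2 3.0 5.0
   vertex 4.9 0.7 4.5
  endloop
 endfacet
 facet normal -0.388 0.922 -0.015
  outer loop
   vertex 3.3 4.5 2.1
   vertex 4.3 4.9 0.8
   vertex 0.7 3.4 1.7
  endloop
 endfacet
 facet normal -0.406 0.898 0.170
  outer loop
   vertex 3.3 4.5 2.1
   vertex 0.7 3.4 1.7
   vertex 1.2 3.0 5.0
  endloop
 endfacet
 facet normal 0.017 -0.186 0.982
  outer loop
   vertex 1.5 2.5 4.9
   vertex 4.9 0.7 4.5
   vertex 1.2 3.0 5.0
  endloop
 endfacet
 facet normal -0.093 -0.380 0.920
  outer loop
   vertex 1.5 2.5 4.9
   vertex 0.7 1.0 4.2
   vertex 4.9 0.7 4.5
  endloop
 endfacet
 facet normal -0.217 -0.315 0.924
  outer loop
   vertex 1.5 2.5 4.9
   vertex 1.2 3.0 5.0
   vertex 0.7 1.0 4.2
  endloop
 endfacet
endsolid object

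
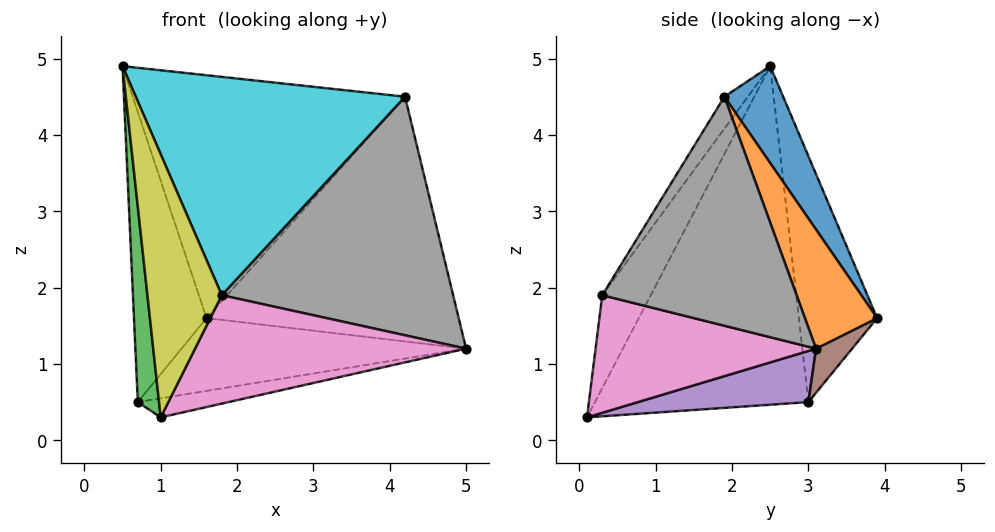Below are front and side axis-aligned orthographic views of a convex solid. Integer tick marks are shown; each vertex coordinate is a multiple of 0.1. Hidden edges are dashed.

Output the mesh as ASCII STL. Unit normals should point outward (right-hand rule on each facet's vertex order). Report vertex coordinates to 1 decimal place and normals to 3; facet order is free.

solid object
 facet normal 0.190 0.880 0.436
  outer loop
   vertex 4.2 1.9 4.5
   vertex 1.6 3.9 1.6
   vertex 0.5 2.5 4.9
  endloop
 endfacet
 facet normal 0.254 0.888 0.384
  outer loop
   vertex 4.2 1.9 4.5
   vertex 5.0 3.1 1.2
   vertex 1.6 3.9 1.6
  endloop
 endfacet
 facet normal -0.993 -0.099 -0.056
  outer loop
   vertex 0.7 3.0 0.5
   vertex 1.0 0.1 0.3
   vertex 0.5 2.5 4.9
  endloop
 endfacet
 facet normal -0.733 0.679 0.044
  outer loop
   vertex 0.7 3.0 0.5
   vertex 0.5 2.5 4.9
   vertex 1.6 3.9 1.6
  endloop
 endfacet
 facet normal 0.158 0.084 -0.984
  outer loop
   vertex 0.7 3.0 0.5
   vertex 5.0 3.1 1.2
   vertex 1.0 0.1 0.3
  endloop
 endfacet
 facet normal 0.093 0.732 -0.675
  outer loop
   vertex 0.7 3.0 0.5
   vertex 1.6 3.9 1.6
   vertex 5.0 3.1 1.2
  endloop
 endfacet
 facet normal 0.616 -0.758 -0.213
  outer loop
   vertex 1.8 0.3 1.9
   vertex 1.0 0.1 0.3
   vertex 5.0 3.1 1.2
  endloop
 endfacet
 facet normal 0.638 -0.760 -0.122
  outer loop
   vertex 1.8 0.3 1.9
   vertex 5.0 3.1 1.2
   vertex 4.2 1.9 4.5
  endloop
 endfacet
 facet normal -0.511 -0.784 0.353
  outer loop
   vertex 1.8 0.3 1.9
   vertex 0.5 2.5 4.9
   vertex 1.0 0.1 0.3
  endloop
 endfacet
 facet normal -0.071 -0.819 0.570
  outer loop
   vertex 1.8 0.3 1.9
   vertex 4.2 1.9 4.5
   vertex 0.5 2.5 4.9
  endloop
 endfacet
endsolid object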